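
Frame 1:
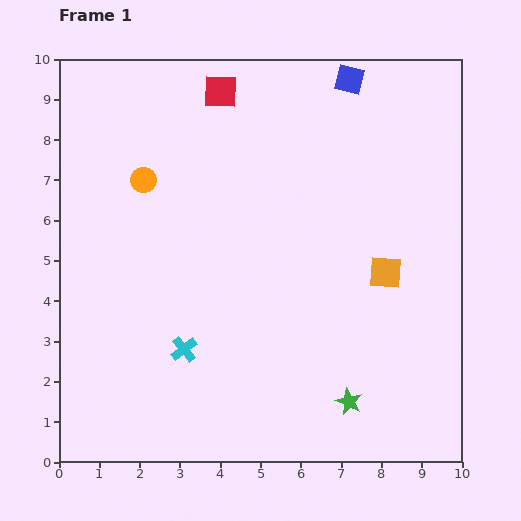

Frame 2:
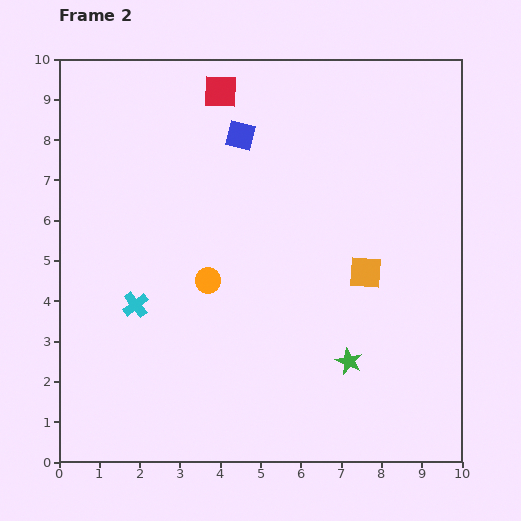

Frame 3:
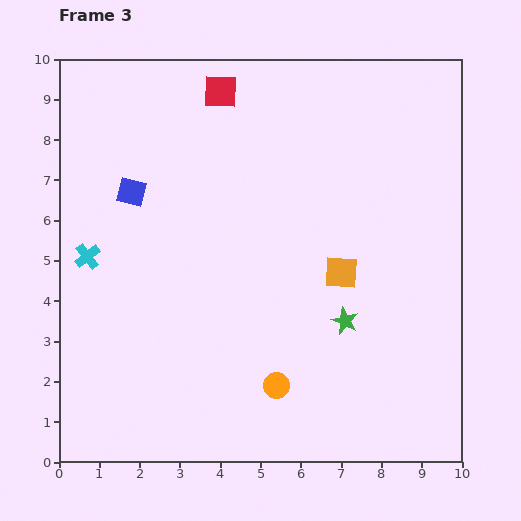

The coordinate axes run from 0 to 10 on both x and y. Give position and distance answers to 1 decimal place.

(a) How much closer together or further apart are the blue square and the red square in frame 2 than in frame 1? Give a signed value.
-2.0

Distance in frame 1: 3.2. Distance in frame 2: 1.2.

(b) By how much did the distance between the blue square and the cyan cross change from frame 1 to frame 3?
-6.0

Distance in frame 1: 7.9. Distance in frame 3: 1.9.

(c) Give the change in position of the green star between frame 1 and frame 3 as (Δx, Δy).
(-0.1, 2.0)

The green star was at (7.2, 1.5) in frame 1 and (7.1, 3.5) in frame 3.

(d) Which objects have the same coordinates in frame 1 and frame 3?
the red square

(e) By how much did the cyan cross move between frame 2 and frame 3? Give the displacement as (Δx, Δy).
(-1.2, 1.2)

The cyan cross was at (1.9, 3.9) in frame 2 and (0.7, 5.1) in frame 3.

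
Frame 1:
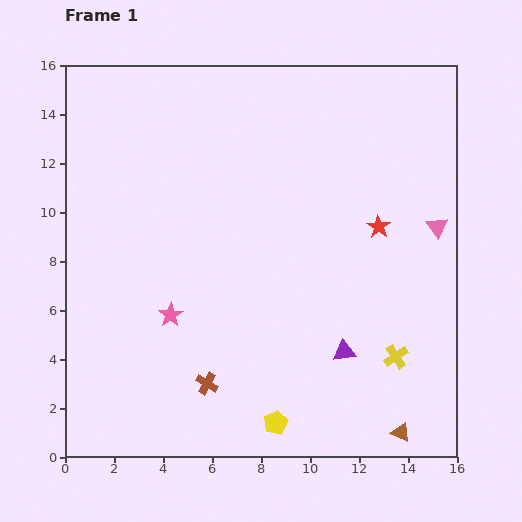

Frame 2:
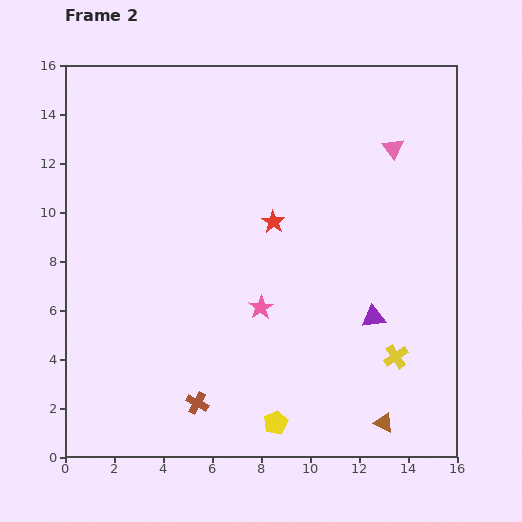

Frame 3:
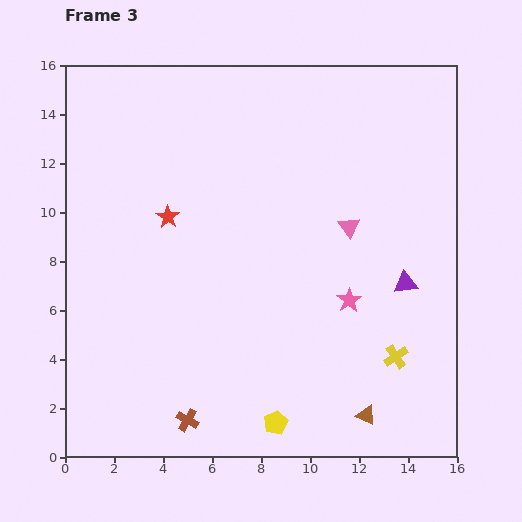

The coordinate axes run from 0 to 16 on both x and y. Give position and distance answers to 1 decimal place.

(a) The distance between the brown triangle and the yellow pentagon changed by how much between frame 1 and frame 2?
-0.7

Distance in frame 1: 5.1. Distance in frame 2: 4.4.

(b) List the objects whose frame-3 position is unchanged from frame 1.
the yellow cross, the yellow pentagon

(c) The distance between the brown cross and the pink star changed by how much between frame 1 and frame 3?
+5.0

Distance in frame 1: 3.2. Distance in frame 3: 8.2.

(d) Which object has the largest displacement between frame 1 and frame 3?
the red star

(moved 8.6; next 7.3)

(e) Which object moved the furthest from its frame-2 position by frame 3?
the red star

(moved 4.3; next 3.7)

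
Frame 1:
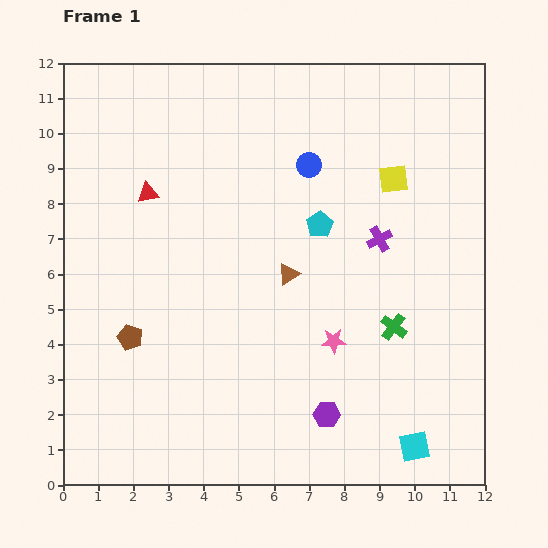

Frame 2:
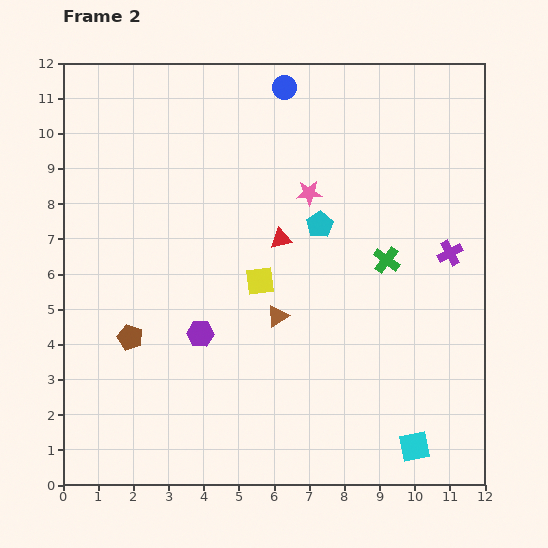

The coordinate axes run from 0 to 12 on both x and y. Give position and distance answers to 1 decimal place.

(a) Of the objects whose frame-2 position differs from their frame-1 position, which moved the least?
the brown triangle

(moved 1.2)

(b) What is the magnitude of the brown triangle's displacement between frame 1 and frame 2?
1.2

The brown triangle moved from (6.4, 6.0) to (6.1, 4.8), a distance of √(0.3² + 1.2²) ≈ 1.2.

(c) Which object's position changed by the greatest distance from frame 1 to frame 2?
the yellow square

(moved 4.8; next 4.3)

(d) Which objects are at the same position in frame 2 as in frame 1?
the brown pentagon, the cyan square, the cyan pentagon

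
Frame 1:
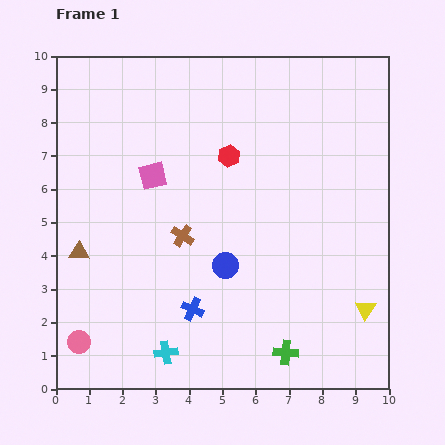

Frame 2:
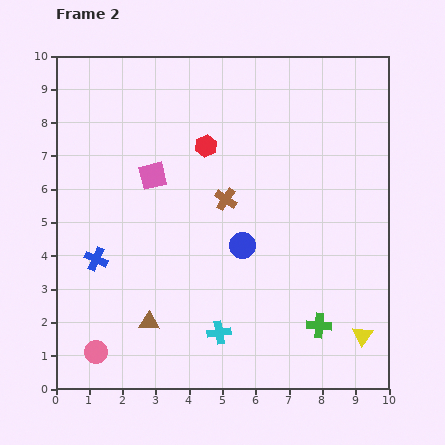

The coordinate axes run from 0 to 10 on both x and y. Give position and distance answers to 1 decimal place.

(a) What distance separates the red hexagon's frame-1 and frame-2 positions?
0.8

The red hexagon moved from (5.2, 7.0) to (4.5, 7.3), a distance of √(0.7² + 0.3²) ≈ 0.8.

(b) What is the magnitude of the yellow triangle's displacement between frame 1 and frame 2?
0.8

The yellow triangle moved from (9.3, 2.4) to (9.2, 1.6), a distance of √(0.1² + 0.8²) ≈ 0.8.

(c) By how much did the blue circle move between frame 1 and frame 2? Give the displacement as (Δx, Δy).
(0.5, 0.6)

The blue circle was at (5.1, 3.7) in frame 1 and (5.6, 4.3) in frame 2.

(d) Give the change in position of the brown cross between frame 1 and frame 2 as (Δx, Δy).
(1.3, 1.1)

The brown cross was at (3.8, 4.6) in frame 1 and (5.1, 5.7) in frame 2.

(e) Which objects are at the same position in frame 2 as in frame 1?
the pink square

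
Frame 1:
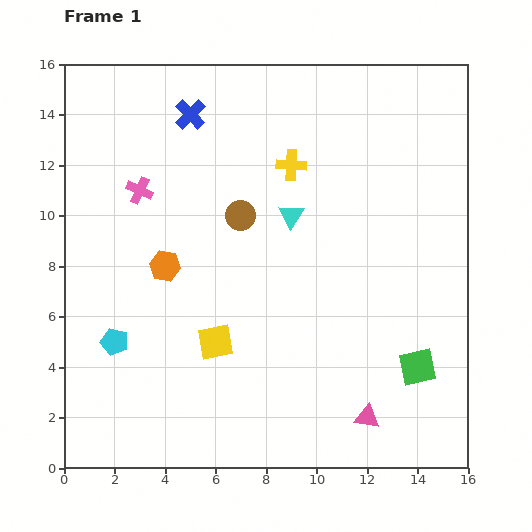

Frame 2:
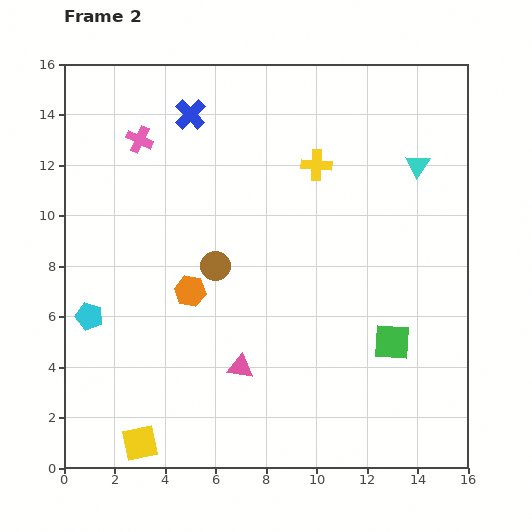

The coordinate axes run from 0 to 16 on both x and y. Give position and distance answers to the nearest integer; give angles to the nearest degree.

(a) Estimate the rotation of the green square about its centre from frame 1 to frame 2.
17° clockwise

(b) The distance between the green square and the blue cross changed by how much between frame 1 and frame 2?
-1

Distance in frame 1: 13. Distance in frame 2: 12.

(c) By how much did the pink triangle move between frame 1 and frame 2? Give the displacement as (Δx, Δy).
(-5, 2)

The pink triangle was at (12, 2) in frame 1 and (7, 4) in frame 2.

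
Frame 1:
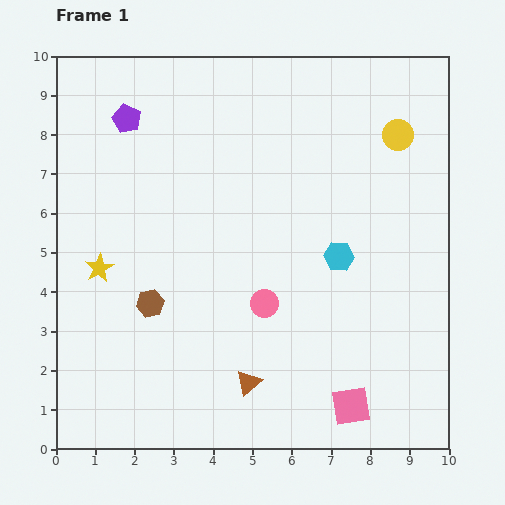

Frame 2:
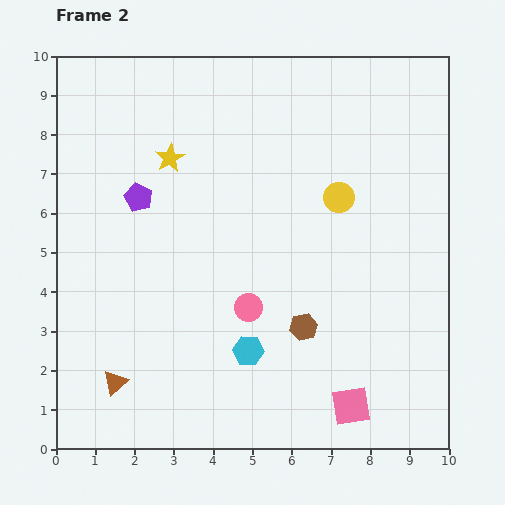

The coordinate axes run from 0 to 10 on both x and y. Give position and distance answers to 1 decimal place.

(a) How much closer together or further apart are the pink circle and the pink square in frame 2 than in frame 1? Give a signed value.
+0.2

Distance in frame 1: 3.4. Distance in frame 2: 3.6.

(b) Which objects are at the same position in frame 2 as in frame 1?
the pink square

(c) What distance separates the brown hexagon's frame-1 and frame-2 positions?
3.9

The brown hexagon moved from (2.4, 3.7) to (6.3, 3.1), a distance of √(3.9² + 0.6²) ≈ 3.9.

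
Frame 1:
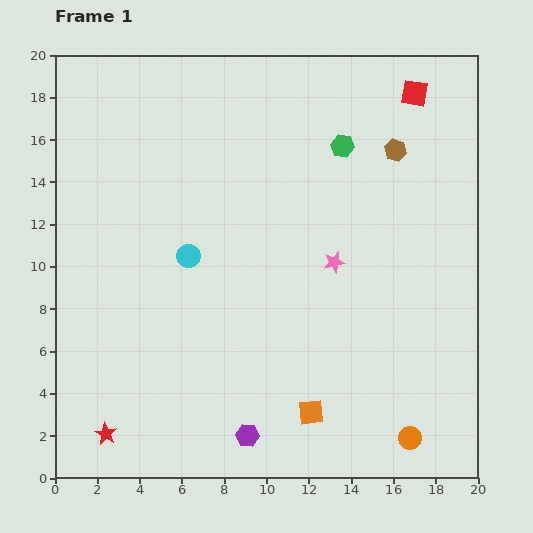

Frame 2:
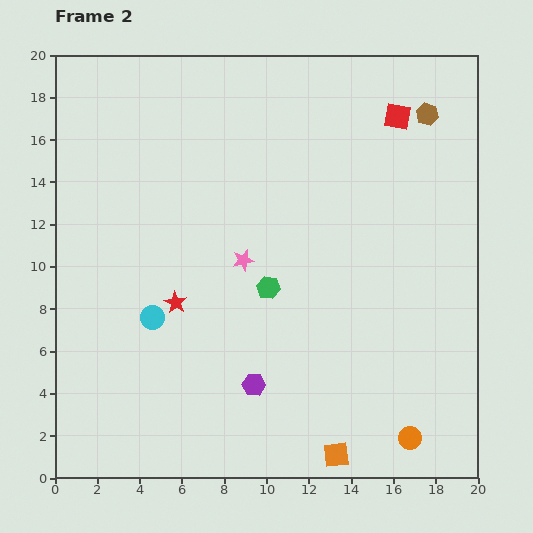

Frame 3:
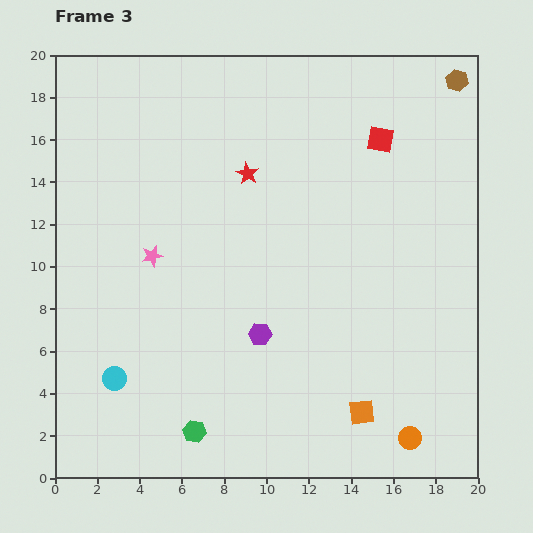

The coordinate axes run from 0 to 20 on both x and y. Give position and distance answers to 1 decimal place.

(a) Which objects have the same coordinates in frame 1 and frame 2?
the orange circle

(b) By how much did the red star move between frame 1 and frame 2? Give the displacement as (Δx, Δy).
(3.3, 6.2)

The red star was at (2.4, 2.1) in frame 1 and (5.7, 8.3) in frame 2.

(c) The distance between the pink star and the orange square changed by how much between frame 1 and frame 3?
+5.2

Distance in frame 1: 7.2. Distance in frame 3: 12.4.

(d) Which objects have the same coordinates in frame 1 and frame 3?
the orange circle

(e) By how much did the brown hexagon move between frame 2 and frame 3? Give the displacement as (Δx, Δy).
(1.4, 1.6)

The brown hexagon was at (17.6, 17.2) in frame 2 and (19.0, 18.8) in frame 3.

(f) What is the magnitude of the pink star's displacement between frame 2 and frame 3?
4.3

The pink star moved from (8.9, 10.3) to (4.6, 10.5), a distance of √(4.3² + 0.2²) ≈ 4.3.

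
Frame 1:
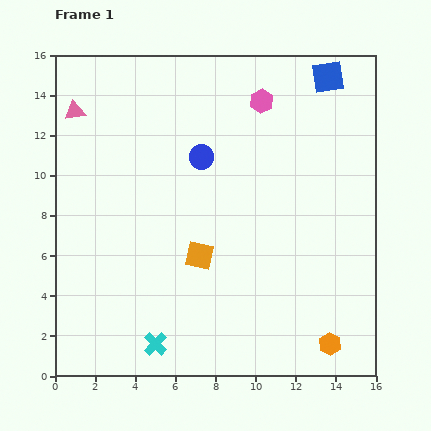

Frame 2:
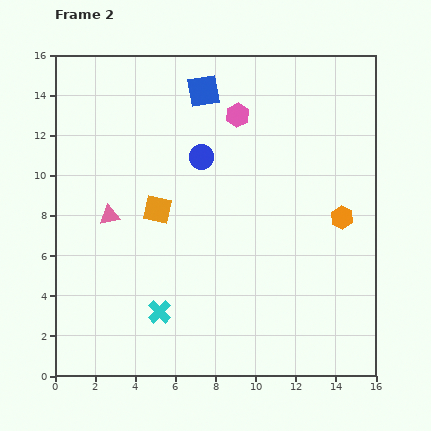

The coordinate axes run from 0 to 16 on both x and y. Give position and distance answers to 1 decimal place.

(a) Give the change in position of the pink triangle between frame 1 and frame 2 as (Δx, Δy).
(1.7, -5.2)

The pink triangle was at (1.0, 13.2) in frame 1 and (2.7, 8.0) in frame 2.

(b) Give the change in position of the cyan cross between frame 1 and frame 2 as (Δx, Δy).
(0.2, 1.6)

The cyan cross was at (5.0, 1.6) in frame 1 and (5.2, 3.2) in frame 2.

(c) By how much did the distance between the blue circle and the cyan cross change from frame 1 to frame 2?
-1.6

Distance in frame 1: 9.6. Distance in frame 2: 8.0.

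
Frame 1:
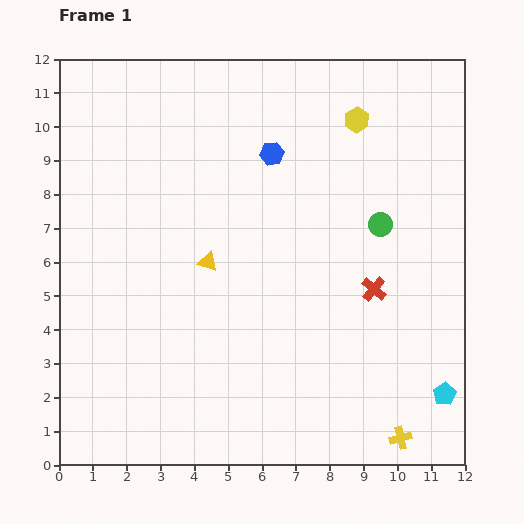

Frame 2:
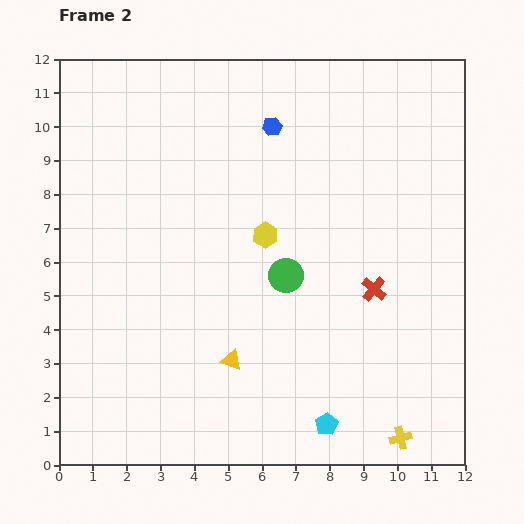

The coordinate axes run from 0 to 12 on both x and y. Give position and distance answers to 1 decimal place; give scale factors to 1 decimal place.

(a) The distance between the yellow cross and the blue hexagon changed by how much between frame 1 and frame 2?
+0.8

Distance in frame 1: 9.2. Distance in frame 2: 10.0.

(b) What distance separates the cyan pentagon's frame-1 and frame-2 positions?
3.6

The cyan pentagon moved from (11.4, 2.1) to (7.9, 1.2), a distance of √(3.5² + 0.9²) ≈ 3.6.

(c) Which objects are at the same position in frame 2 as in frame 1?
the red cross, the yellow cross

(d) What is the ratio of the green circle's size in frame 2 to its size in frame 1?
1.4×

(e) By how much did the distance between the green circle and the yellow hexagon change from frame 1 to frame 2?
-1.9

Distance in frame 1: 3.2. Distance in frame 2: 1.3.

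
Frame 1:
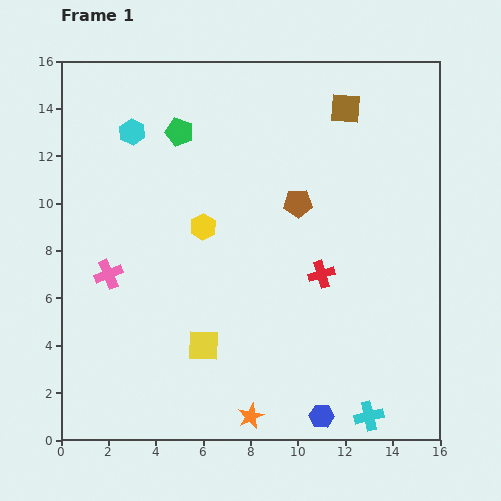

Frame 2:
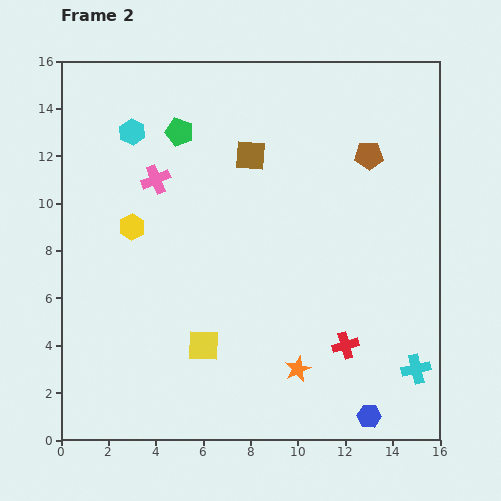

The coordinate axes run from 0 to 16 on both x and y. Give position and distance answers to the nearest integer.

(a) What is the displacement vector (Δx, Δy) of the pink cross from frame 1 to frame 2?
(2, 4)

The pink cross was at (2, 7) in frame 1 and (4, 11) in frame 2.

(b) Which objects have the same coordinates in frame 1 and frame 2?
the green pentagon, the yellow square, the cyan hexagon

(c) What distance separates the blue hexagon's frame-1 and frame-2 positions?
2

The blue hexagon moved from (11, 1) to (13, 1), a distance of √(2² + 0²) ≈ 2.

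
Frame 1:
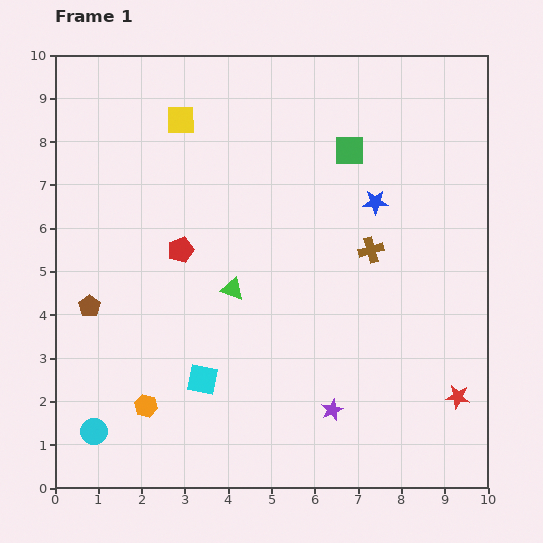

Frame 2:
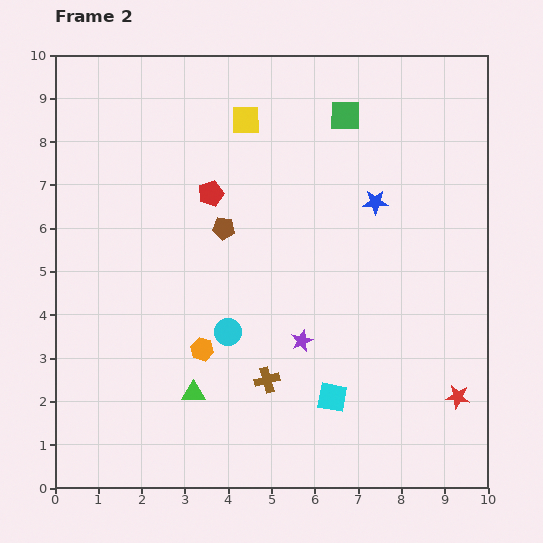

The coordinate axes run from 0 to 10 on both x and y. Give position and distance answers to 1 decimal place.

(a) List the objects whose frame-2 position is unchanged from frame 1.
the red star, the blue star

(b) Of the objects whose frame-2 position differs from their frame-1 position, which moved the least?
the green square

(moved 0.8)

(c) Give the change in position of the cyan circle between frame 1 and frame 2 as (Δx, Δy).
(3.1, 2.3)

The cyan circle was at (0.9, 1.3) in frame 1 and (4.0, 3.6) in frame 2.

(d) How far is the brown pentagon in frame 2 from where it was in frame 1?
3.6

The brown pentagon moved from (0.8, 4.2) to (3.9, 6.0), a distance of √(3.1² + 1.8²) ≈ 3.6.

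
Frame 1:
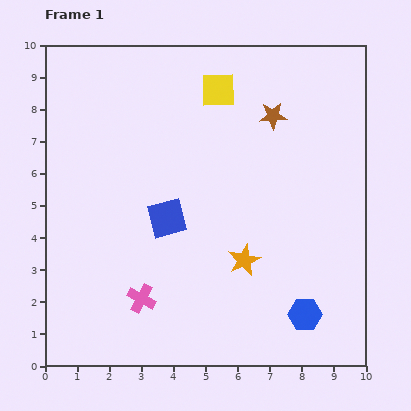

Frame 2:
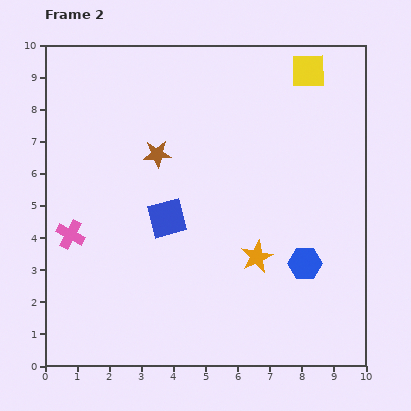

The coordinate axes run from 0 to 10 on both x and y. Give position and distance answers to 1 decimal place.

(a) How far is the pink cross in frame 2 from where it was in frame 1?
3.0

The pink cross moved from (3.0, 2.1) to (0.8, 4.1), a distance of √(2.2² + 2.0²) ≈ 3.0.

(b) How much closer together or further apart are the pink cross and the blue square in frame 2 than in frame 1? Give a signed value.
+0.4

Distance in frame 1: 2.6. Distance in frame 2: 3.0.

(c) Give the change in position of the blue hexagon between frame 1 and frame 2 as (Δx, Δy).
(0.0, 1.6)

The blue hexagon was at (8.1, 1.6) in frame 1 and (8.1, 3.2) in frame 2.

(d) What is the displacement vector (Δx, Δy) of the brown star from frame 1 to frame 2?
(-3.6, -1.2)

The brown star was at (7.1, 7.8) in frame 1 and (3.5, 6.6) in frame 2.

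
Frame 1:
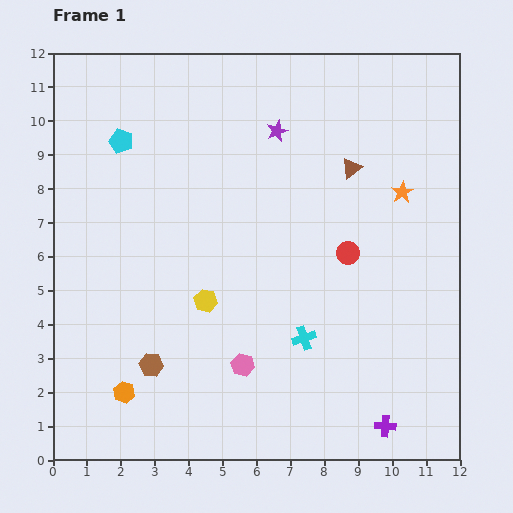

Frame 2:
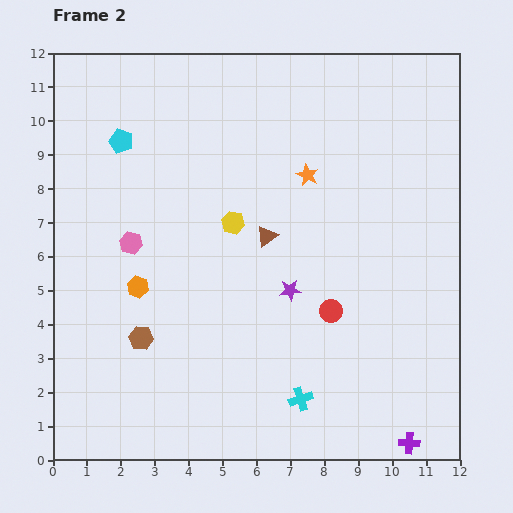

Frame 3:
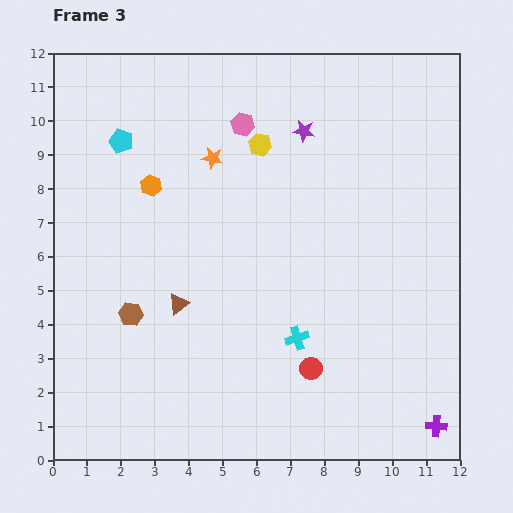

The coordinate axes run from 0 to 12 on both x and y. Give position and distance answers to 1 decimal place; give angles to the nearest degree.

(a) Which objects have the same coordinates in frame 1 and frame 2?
the cyan pentagon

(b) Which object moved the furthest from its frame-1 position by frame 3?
the pink hexagon

(moved 7.1; next 6.5)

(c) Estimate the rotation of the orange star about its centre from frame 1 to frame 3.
30° counter-clockwise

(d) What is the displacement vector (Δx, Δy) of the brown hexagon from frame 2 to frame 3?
(-0.3, 0.7)

The brown hexagon was at (2.6, 3.6) in frame 2 and (2.3, 4.3) in frame 3.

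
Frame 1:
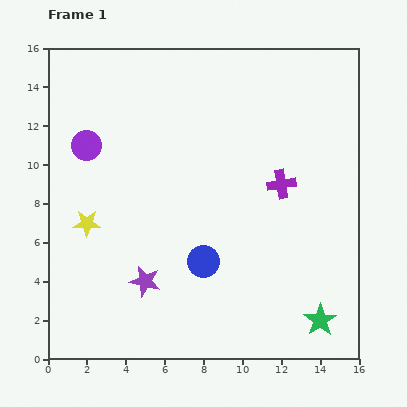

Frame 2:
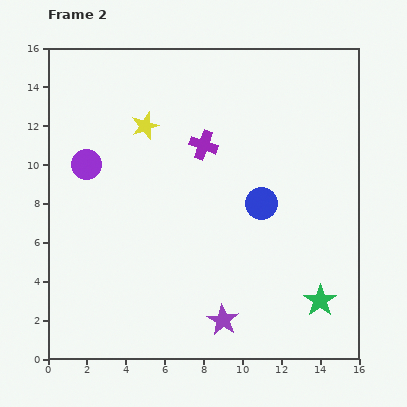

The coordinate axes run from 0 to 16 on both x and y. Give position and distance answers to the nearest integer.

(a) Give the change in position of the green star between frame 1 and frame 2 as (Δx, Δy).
(0, 1)

The green star was at (14, 2) in frame 1 and (14, 3) in frame 2.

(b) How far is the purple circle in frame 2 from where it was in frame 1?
1

The purple circle moved from (2, 11) to (2, 10), a distance of √(0² + 1²) ≈ 1.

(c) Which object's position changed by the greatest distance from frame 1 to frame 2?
the yellow star

(moved 6; next 4)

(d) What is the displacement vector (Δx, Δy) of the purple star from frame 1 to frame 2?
(4, -2)

The purple star was at (5, 4) in frame 1 and (9, 2) in frame 2.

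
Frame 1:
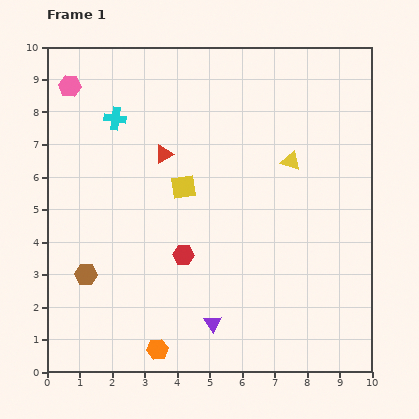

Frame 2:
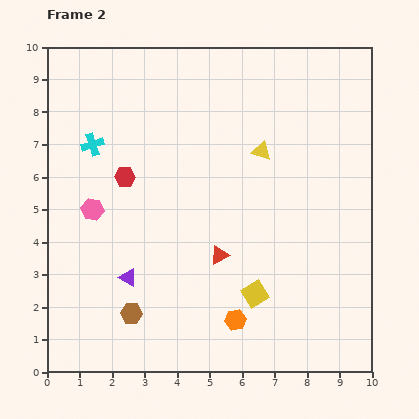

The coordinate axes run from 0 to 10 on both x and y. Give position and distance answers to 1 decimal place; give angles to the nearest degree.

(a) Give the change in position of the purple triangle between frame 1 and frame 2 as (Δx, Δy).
(-2.6, 1.4)

The purple triangle was at (5.1, 1.5) in frame 1 and (2.5, 2.9) in frame 2.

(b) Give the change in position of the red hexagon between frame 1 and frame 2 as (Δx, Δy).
(-1.8, 2.4)

The red hexagon was at (4.2, 3.6) in frame 1 and (2.4, 6.0) in frame 2.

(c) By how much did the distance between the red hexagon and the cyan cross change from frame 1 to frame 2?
-3.3

Distance in frame 1: 4.7. Distance in frame 2: 1.4.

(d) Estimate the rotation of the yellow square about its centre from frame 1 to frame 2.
22° counter-clockwise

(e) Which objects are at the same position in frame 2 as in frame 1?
none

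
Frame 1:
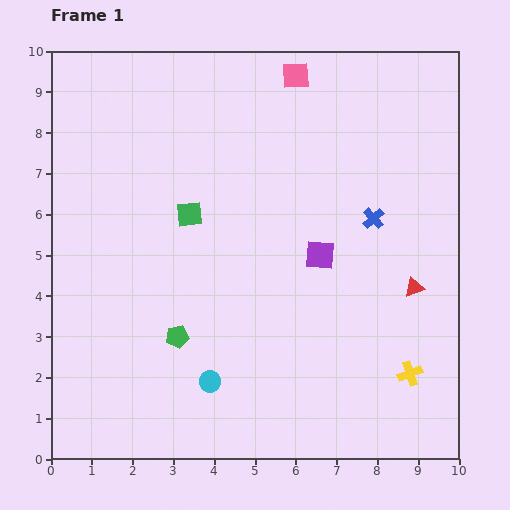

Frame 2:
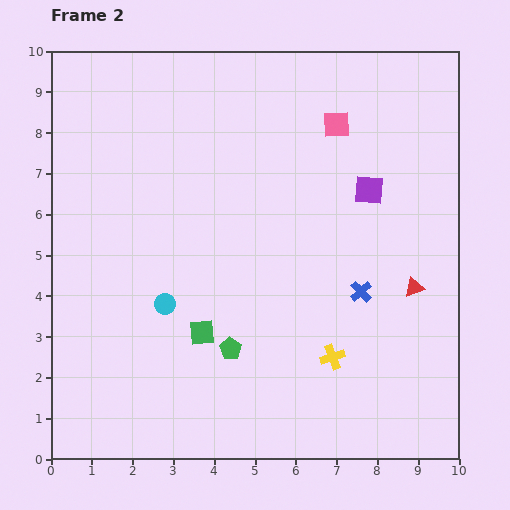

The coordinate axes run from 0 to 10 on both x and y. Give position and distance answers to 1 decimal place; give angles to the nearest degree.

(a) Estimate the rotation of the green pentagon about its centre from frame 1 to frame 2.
29° counter-clockwise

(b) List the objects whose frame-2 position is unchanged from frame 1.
the red triangle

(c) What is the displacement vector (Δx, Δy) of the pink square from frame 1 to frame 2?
(1.0, -1.2)

The pink square was at (6.0, 9.4) in frame 1 and (7.0, 8.2) in frame 2.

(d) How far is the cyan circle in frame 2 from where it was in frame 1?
2.2

The cyan circle moved from (3.9, 1.9) to (2.8, 3.8), a distance of √(1.1² + 1.9²) ≈ 2.2.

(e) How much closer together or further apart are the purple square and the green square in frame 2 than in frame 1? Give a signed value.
+2.0

Distance in frame 1: 3.4. Distance in frame 2: 5.4.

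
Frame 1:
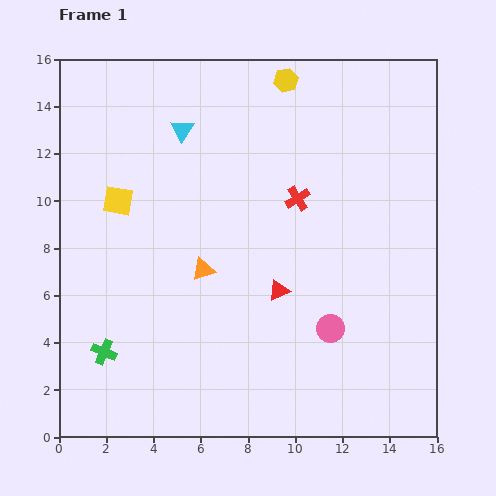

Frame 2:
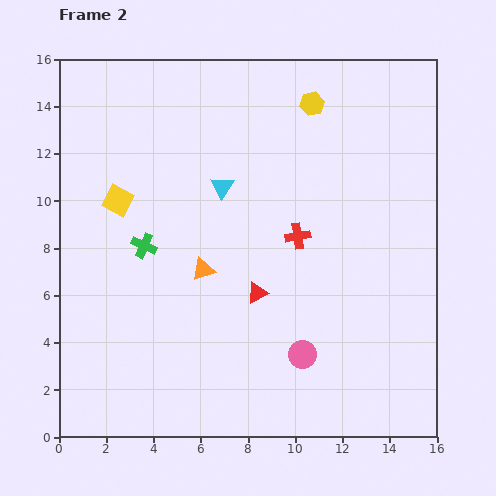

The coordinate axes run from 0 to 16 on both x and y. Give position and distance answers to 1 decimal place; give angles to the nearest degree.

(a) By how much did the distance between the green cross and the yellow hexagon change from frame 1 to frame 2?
-4.5

Distance in frame 1: 13.8. Distance in frame 2: 9.3.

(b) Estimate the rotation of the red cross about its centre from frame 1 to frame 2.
23° clockwise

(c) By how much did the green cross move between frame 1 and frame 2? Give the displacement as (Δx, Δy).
(1.7, 4.5)

The green cross was at (1.9, 3.6) in frame 1 and (3.6, 8.1) in frame 2.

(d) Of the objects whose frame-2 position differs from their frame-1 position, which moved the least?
the red triangle

(moved 0.9)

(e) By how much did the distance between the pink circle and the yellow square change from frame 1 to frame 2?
-0.3

Distance in frame 1: 10.5. Distance in frame 2: 10.2.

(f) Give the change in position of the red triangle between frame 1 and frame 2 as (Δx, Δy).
(-0.9, -0.1)

The red triangle was at (9.3, 6.2) in frame 1 and (8.4, 6.1) in frame 2.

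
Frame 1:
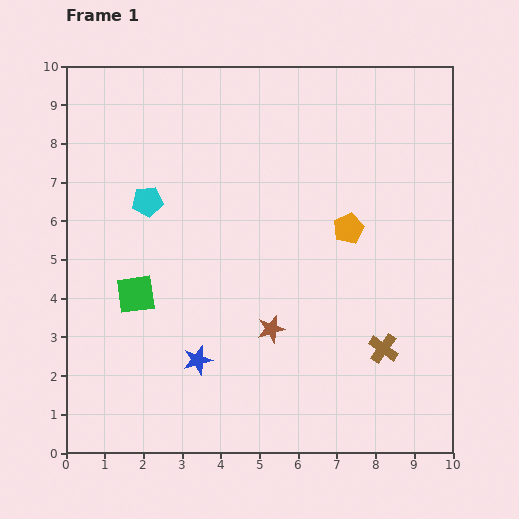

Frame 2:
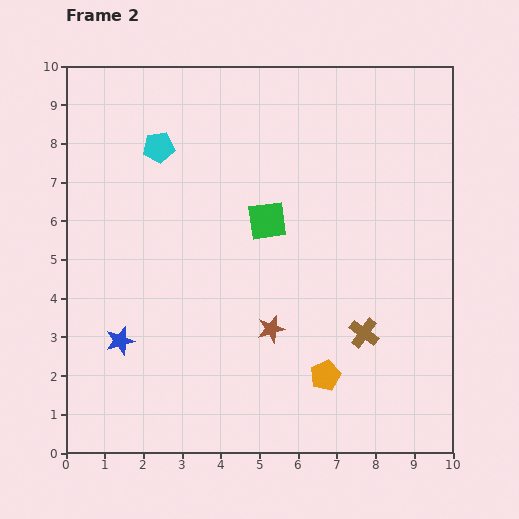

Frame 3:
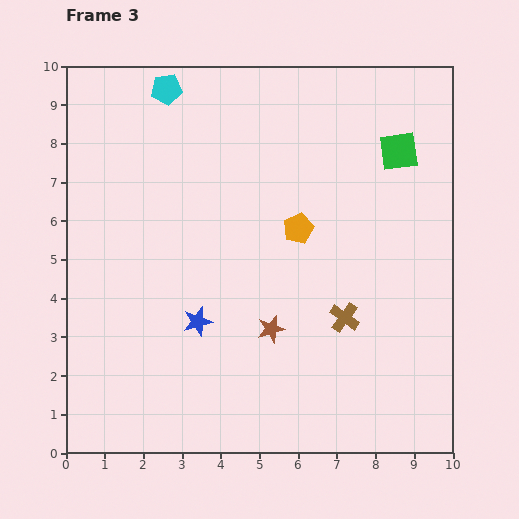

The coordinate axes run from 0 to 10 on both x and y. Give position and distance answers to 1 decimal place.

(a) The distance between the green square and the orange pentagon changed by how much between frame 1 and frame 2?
-1.5

Distance in frame 1: 5.8. Distance in frame 2: 4.3.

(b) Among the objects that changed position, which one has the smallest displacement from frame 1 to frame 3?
the blue star

(moved 1.0)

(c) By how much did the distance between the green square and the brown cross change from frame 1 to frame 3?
-2.1

Distance in frame 1: 6.6. Distance in frame 3: 4.5.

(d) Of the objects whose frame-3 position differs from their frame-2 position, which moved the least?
the brown cross

(moved 0.6)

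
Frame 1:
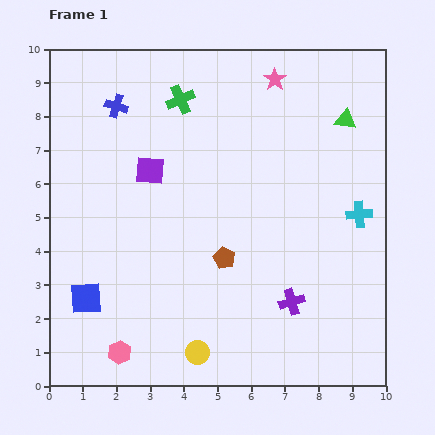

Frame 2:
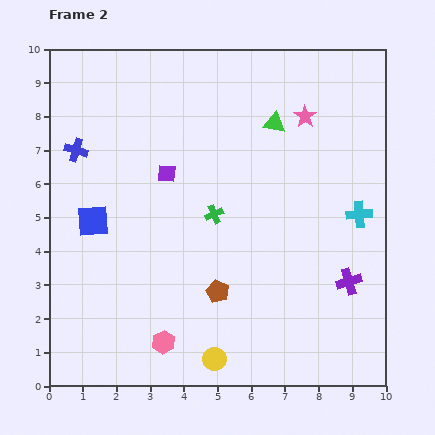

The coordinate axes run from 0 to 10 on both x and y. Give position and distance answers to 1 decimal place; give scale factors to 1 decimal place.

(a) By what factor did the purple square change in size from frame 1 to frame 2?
0.6×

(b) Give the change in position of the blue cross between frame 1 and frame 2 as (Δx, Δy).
(-1.2, -1.3)

The blue cross was at (2.0, 8.3) in frame 1 and (0.8, 7.0) in frame 2.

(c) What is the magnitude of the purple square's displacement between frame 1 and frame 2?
0.5

The purple square moved from (3.0, 6.4) to (3.5, 6.3), a distance of √(0.5² + 0.1²) ≈ 0.5.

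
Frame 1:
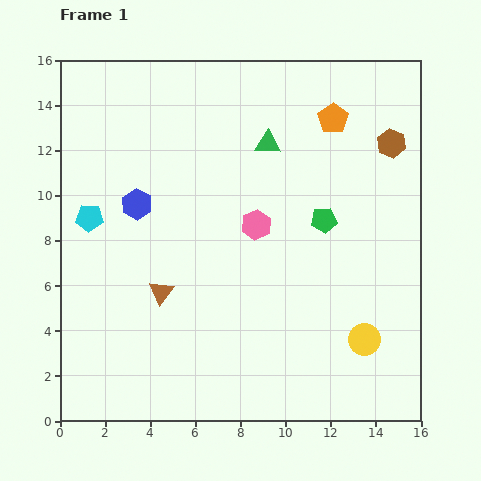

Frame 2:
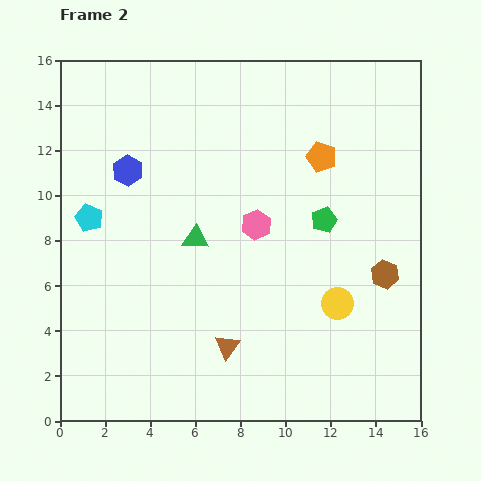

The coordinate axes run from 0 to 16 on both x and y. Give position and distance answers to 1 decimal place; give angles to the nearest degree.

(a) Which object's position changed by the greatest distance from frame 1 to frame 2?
the brown hexagon

(moved 5.8; next 5.3)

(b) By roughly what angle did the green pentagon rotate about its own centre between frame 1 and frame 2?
16° counter-clockwise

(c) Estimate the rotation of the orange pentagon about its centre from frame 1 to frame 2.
18° counter-clockwise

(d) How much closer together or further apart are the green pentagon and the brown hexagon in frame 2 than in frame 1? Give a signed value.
-0.9

Distance in frame 1: 4.5. Distance in frame 2: 3.6.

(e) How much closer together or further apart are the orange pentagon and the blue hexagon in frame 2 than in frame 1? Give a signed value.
-0.9

Distance in frame 1: 9.5. Distance in frame 2: 8.6.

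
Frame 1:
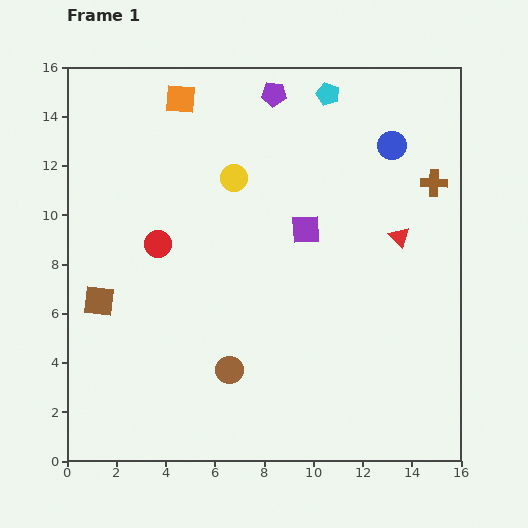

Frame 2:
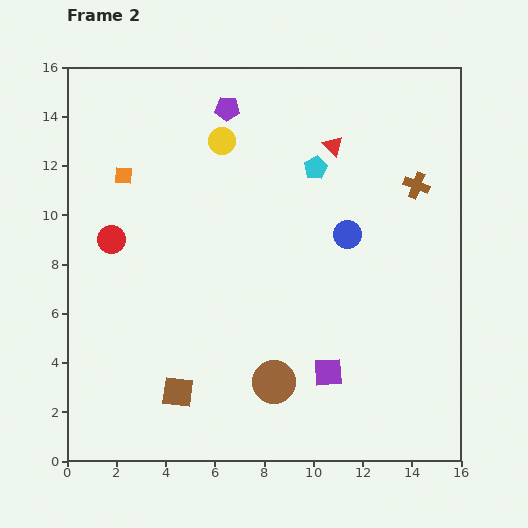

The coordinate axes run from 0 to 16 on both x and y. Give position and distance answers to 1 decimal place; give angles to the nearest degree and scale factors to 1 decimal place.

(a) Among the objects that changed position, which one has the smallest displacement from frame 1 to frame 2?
the brown cross

(moved 0.7)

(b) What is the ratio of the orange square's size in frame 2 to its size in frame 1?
0.6×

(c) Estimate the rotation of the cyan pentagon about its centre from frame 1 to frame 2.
22° clockwise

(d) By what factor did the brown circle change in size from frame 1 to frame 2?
1.6×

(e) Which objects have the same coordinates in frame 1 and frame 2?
none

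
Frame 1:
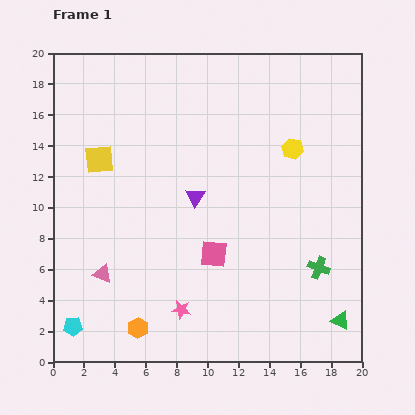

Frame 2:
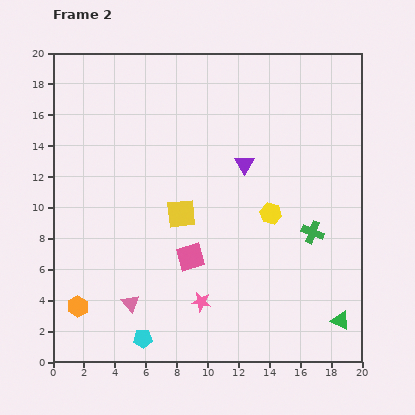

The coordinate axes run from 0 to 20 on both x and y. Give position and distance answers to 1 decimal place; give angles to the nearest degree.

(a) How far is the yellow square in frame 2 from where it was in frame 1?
6.4

The yellow square moved from (3.0, 13.1) to (8.3, 9.6), a distance of √(5.3² + 3.5²) ≈ 6.4.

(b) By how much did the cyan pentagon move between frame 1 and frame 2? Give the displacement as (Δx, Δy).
(4.5, -0.8)

The cyan pentagon was at (1.3, 2.3) in frame 1 and (5.8, 1.5) in frame 2.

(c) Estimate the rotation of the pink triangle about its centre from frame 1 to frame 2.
29° clockwise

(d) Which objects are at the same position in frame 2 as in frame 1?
the green triangle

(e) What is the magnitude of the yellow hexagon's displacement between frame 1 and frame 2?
4.4

The yellow hexagon moved from (15.5, 13.8) to (14.1, 9.6), a distance of √(1.4² + 4.2²) ≈ 4.4.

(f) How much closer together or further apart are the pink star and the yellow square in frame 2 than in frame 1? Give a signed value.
-5.3

Distance in frame 1: 11.1. Distance in frame 2: 5.8.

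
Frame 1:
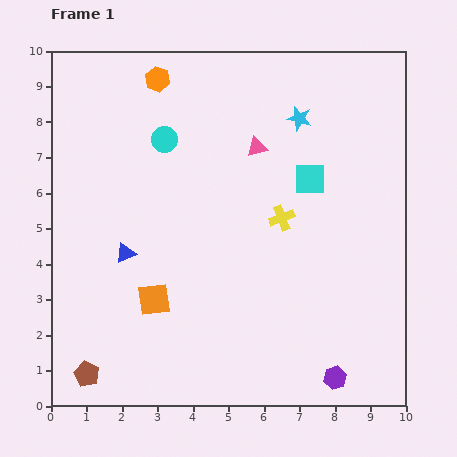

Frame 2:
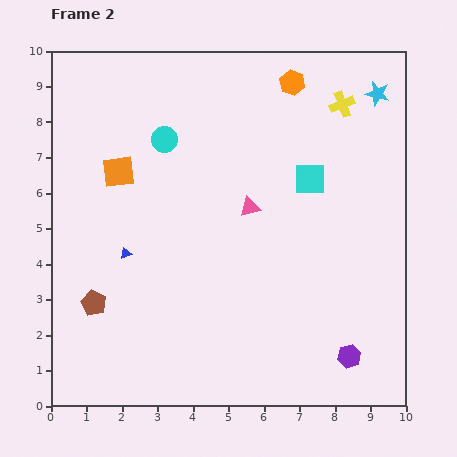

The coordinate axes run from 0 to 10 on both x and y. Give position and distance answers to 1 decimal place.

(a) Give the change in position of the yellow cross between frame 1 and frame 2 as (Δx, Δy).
(1.7, 3.2)

The yellow cross was at (6.5, 5.3) in frame 1 and (8.2, 8.5) in frame 2.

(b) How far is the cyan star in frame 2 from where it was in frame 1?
2.3

The cyan star moved from (7.0, 8.1) to (9.2, 8.8), a distance of √(2.2² + 0.7²) ≈ 2.3.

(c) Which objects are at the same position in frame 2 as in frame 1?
the cyan circle, the blue triangle, the cyan square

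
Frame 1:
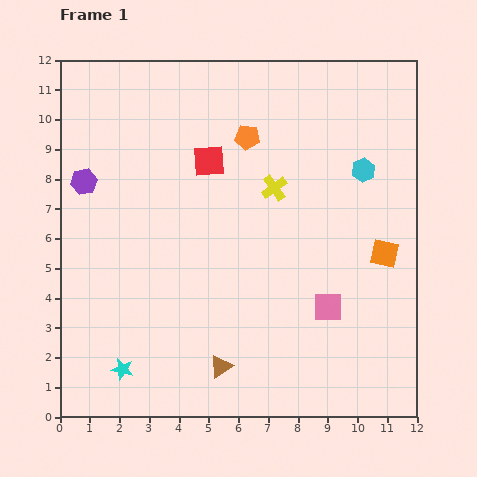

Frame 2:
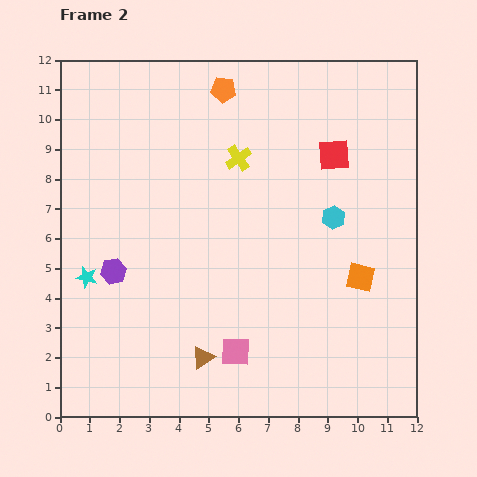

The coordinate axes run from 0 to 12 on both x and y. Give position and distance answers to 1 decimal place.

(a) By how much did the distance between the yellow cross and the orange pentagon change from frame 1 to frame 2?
+0.5

Distance in frame 1: 1.9. Distance in frame 2: 2.4.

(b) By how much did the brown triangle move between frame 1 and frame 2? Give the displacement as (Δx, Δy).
(-0.6, 0.3)

The brown triangle was at (5.4, 1.7) in frame 1 and (4.8, 2.0) in frame 2.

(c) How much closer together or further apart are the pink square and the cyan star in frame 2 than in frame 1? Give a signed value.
-1.6

Distance in frame 1: 7.2. Distance in frame 2: 5.6.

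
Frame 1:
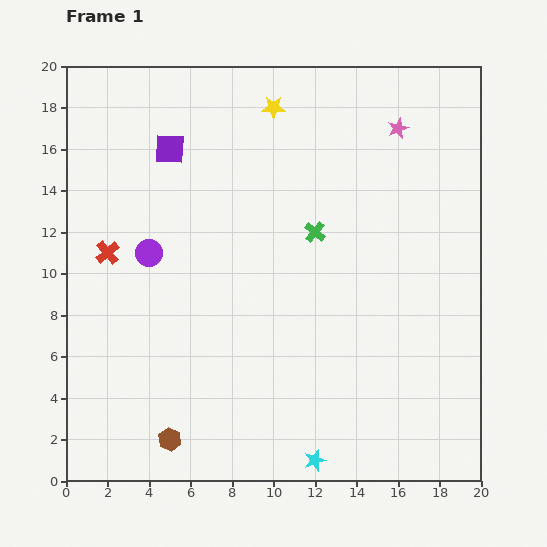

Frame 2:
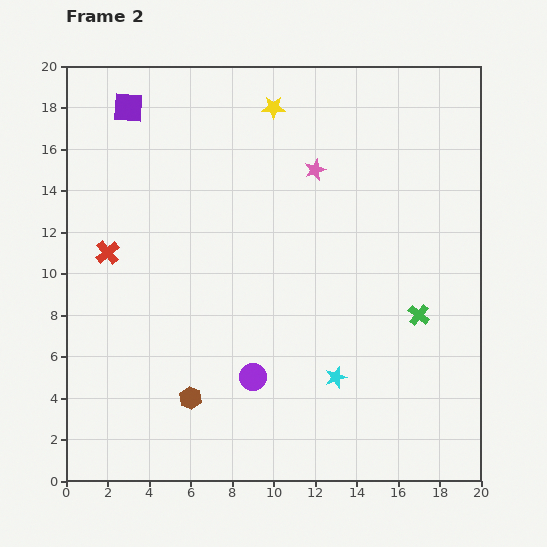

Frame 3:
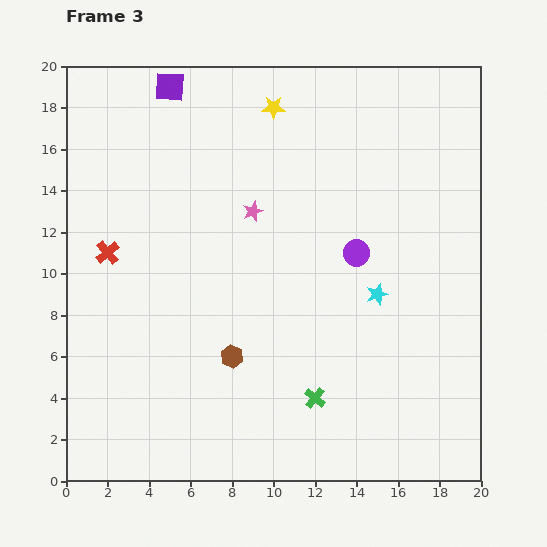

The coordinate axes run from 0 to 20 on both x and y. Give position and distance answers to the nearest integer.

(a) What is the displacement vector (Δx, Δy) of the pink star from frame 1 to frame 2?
(-4, -2)

The pink star was at (16, 17) in frame 1 and (12, 15) in frame 2.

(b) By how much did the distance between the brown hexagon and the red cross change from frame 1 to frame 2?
-1

Distance in frame 1: 9. Distance in frame 2: 8.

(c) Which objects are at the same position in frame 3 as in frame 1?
the yellow star, the red cross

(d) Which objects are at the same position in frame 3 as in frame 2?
the yellow star, the red cross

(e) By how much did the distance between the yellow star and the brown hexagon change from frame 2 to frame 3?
-3

Distance in frame 2: 15. Distance in frame 3: 12.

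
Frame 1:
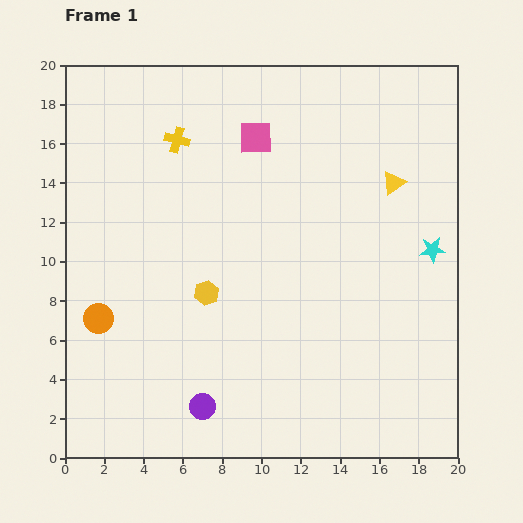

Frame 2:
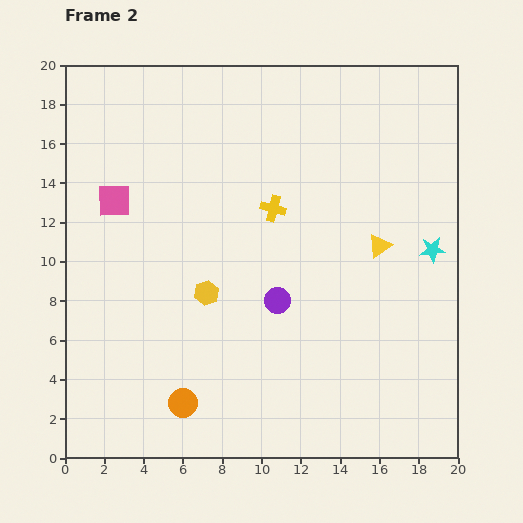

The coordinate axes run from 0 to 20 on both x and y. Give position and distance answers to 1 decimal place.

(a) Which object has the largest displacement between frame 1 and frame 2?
the pink square

(moved 7.9; next 6.6)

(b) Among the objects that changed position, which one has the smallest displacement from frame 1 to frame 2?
the yellow triangle

(moved 3.3)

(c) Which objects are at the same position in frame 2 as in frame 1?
the cyan star, the yellow hexagon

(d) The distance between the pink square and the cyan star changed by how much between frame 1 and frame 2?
+5.7

Distance in frame 1: 10.7. Distance in frame 2: 16.4.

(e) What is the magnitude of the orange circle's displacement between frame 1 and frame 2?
6.1

The orange circle moved from (1.7, 7.1) to (6.0, 2.8), a distance of √(4.3² + 4.3²) ≈ 6.1.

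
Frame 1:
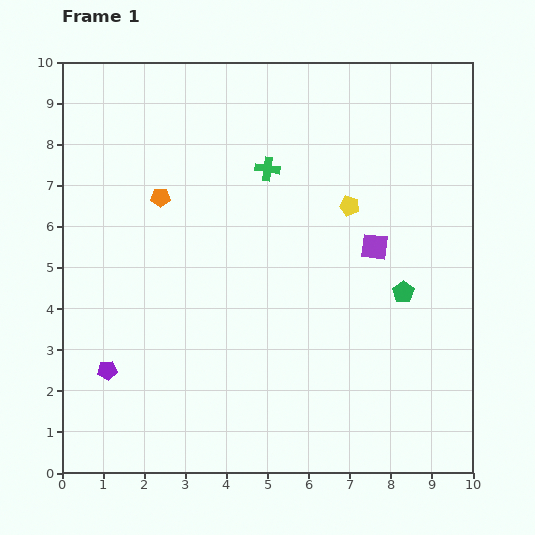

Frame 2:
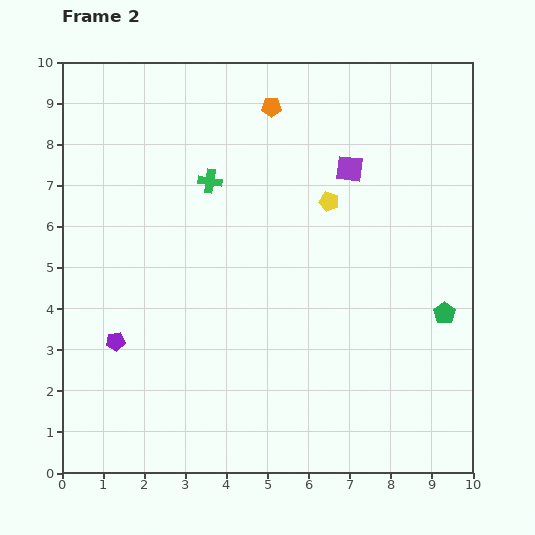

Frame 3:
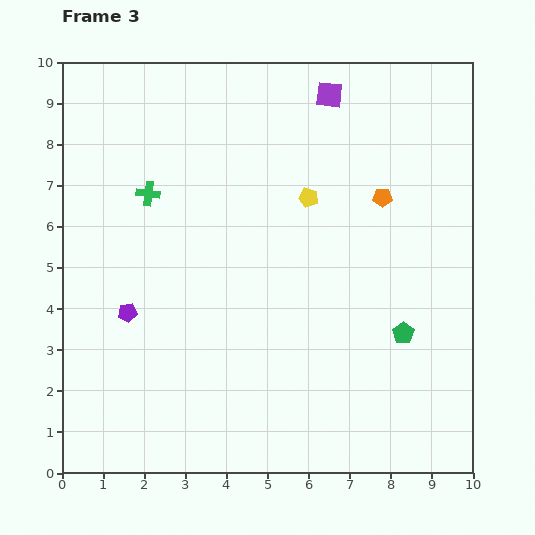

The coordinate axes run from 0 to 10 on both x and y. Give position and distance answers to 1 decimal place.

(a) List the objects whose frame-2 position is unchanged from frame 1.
none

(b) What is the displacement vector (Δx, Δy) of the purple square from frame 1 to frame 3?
(-1.1, 3.7)

The purple square was at (7.6, 5.5) in frame 1 and (6.5, 9.2) in frame 3.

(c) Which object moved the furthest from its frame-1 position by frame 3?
the orange pentagon

(moved 5.4; next 3.9)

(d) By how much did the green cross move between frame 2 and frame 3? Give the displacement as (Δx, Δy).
(-1.5, -0.3)

The green cross was at (3.6, 7.1) in frame 2 and (2.1, 6.8) in frame 3.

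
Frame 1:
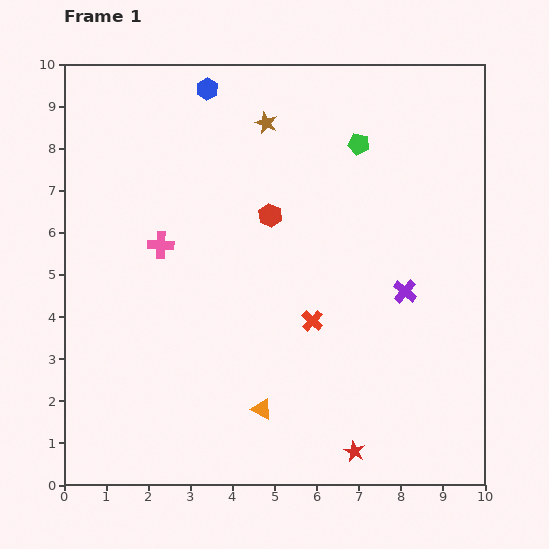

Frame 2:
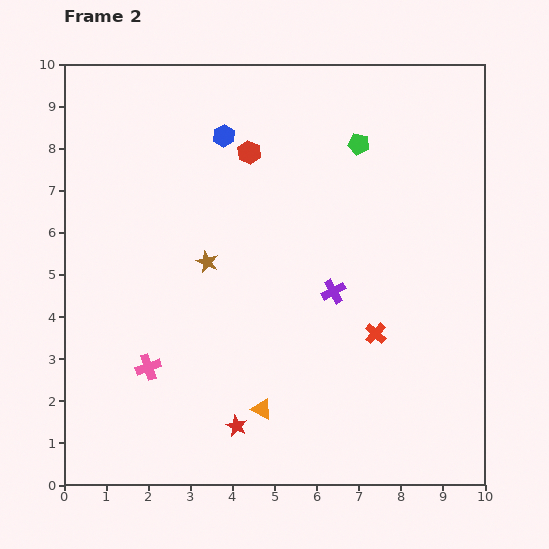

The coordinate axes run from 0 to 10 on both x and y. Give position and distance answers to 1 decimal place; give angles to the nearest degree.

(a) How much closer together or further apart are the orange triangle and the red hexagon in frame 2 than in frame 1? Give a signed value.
+1.5

Distance in frame 1: 4.6. Distance in frame 2: 6.1.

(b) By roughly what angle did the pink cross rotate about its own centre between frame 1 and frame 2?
22° counter-clockwise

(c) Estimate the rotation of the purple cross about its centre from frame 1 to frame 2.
22° clockwise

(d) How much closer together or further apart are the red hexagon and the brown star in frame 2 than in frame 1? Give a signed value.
+0.6

Distance in frame 1: 2.2. Distance in frame 2: 2.8.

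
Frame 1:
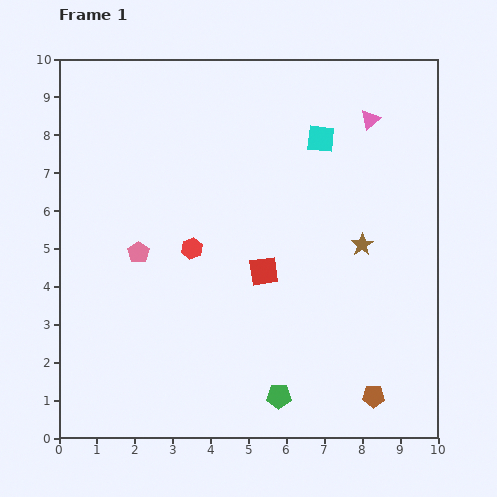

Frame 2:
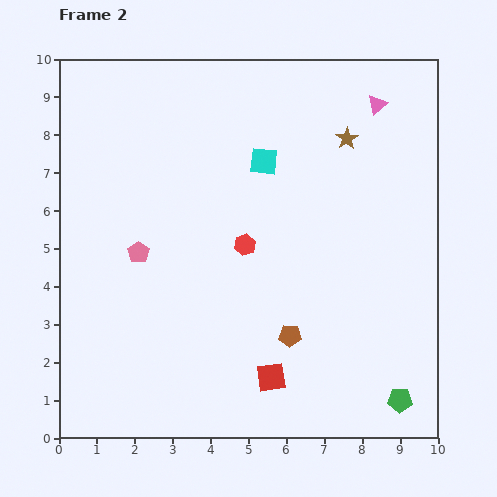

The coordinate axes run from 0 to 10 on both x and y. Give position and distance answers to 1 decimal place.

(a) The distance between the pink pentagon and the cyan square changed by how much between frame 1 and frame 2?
-1.6

Distance in frame 1: 5.7. Distance in frame 2: 4.1.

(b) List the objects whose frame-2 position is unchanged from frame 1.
the pink pentagon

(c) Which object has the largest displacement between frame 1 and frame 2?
the green pentagon

(moved 3.2; next 2.8)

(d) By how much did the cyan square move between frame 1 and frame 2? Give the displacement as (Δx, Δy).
(-1.5, -0.6)

The cyan square was at (6.9, 7.9) in frame 1 and (5.4, 7.3) in frame 2.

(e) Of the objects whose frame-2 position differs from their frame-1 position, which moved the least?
the pink triangle

(moved 0.4)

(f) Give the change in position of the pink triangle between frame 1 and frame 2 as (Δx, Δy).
(0.2, 0.4)

The pink triangle was at (8.2, 8.4) in frame 1 and (8.4, 8.8) in frame 2.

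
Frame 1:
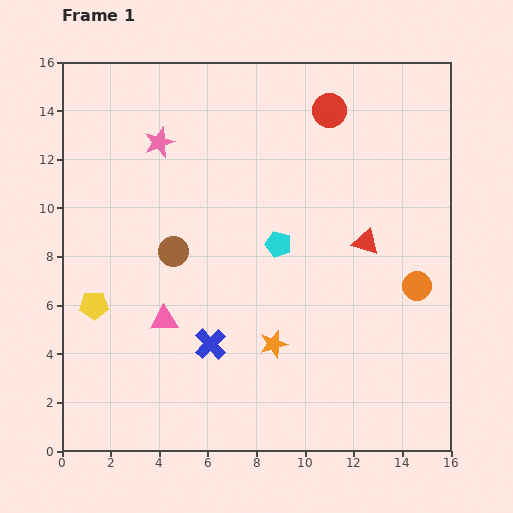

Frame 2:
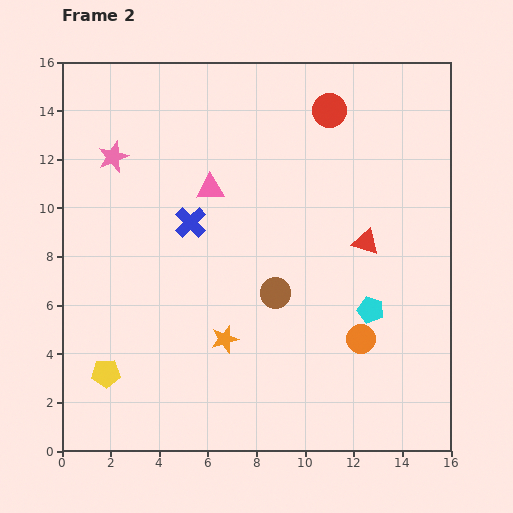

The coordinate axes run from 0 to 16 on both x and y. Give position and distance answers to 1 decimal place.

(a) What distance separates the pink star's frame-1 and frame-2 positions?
2.0

The pink star moved from (4.0, 12.7) to (2.1, 12.1), a distance of √(1.9² + 0.6²) ≈ 2.0.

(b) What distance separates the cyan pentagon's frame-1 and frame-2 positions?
4.7

The cyan pentagon moved from (8.9, 8.5) to (12.7, 5.8), a distance of √(3.8² + 2.7²) ≈ 4.7.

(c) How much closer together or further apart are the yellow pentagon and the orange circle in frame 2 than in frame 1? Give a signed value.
-2.7

Distance in frame 1: 13.3. Distance in frame 2: 10.6.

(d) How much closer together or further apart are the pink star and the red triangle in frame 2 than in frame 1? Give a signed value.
+1.6

Distance in frame 1: 9.4. Distance in frame 2: 11.0.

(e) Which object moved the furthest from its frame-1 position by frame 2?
the pink triangle

(moved 5.7; next 5.1)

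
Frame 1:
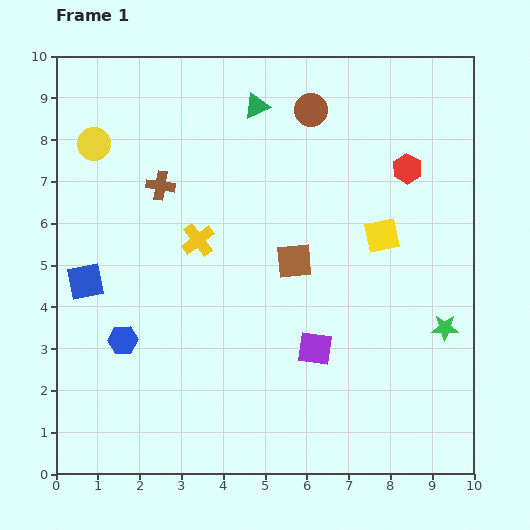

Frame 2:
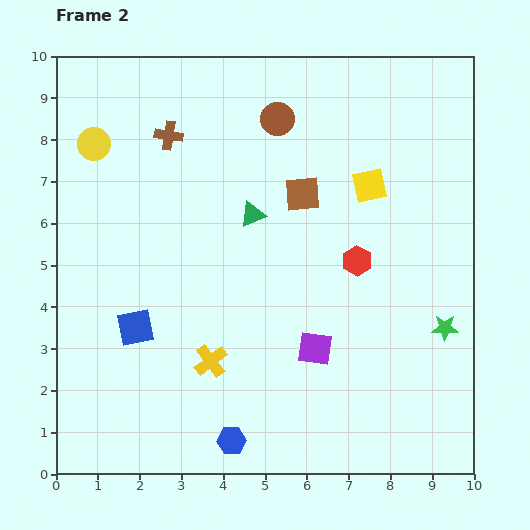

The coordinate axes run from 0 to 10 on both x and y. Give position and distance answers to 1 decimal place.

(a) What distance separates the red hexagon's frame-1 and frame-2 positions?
2.5

The red hexagon moved from (8.4, 7.3) to (7.2, 5.1), a distance of √(1.2² + 2.2²) ≈ 2.5.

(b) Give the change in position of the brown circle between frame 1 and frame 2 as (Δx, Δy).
(-0.8, -0.2)

The brown circle was at (6.1, 8.7) in frame 1 and (5.3, 8.5) in frame 2.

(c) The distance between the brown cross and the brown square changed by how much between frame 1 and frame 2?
-0.2

Distance in frame 1: 3.7. Distance in frame 2: 3.5.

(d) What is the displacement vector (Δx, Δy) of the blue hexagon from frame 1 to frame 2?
(2.6, -2.4)

The blue hexagon was at (1.6, 3.2) in frame 1 and (4.2, 0.8) in frame 2.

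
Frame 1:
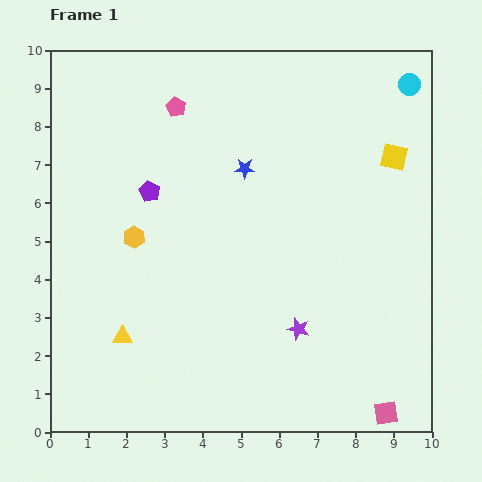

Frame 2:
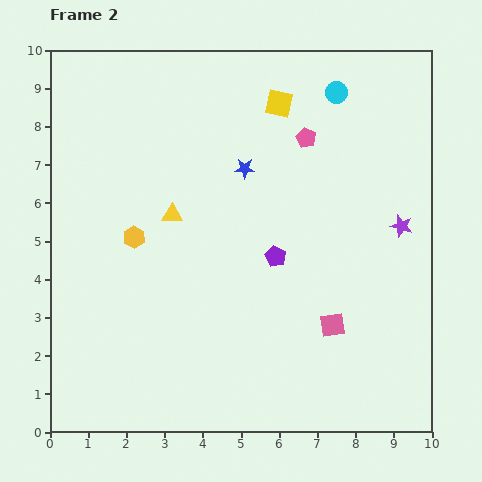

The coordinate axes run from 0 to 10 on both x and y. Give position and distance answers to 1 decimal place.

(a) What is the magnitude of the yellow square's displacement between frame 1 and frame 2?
3.3

The yellow square moved from (9.0, 7.2) to (6.0, 8.6), a distance of √(3.0² + 1.4²) ≈ 3.3.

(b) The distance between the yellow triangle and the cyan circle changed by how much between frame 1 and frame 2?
-4.6

Distance in frame 1: 10.0. Distance in frame 2: 5.4.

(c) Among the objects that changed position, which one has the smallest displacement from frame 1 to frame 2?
the cyan circle

(moved 1.9)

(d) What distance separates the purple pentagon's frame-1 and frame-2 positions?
3.7

The purple pentagon moved from (2.6, 6.3) to (5.9, 4.6), a distance of √(3.3² + 1.7²) ≈ 3.7.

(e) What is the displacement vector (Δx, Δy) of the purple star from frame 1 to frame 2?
(2.7, 2.7)

The purple star was at (6.5, 2.7) in frame 1 and (9.2, 5.4) in frame 2.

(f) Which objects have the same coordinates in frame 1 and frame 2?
the blue star, the yellow hexagon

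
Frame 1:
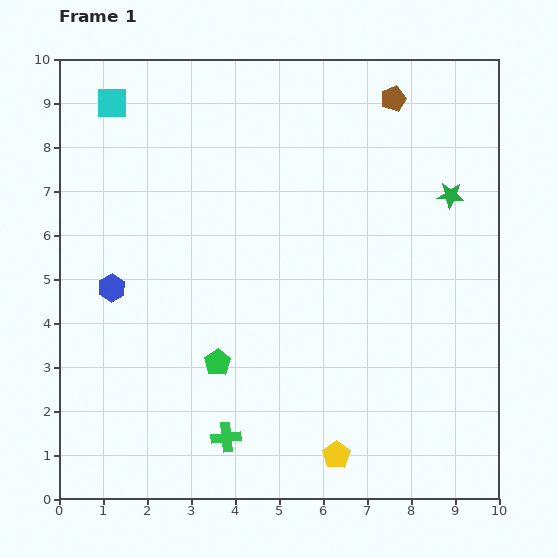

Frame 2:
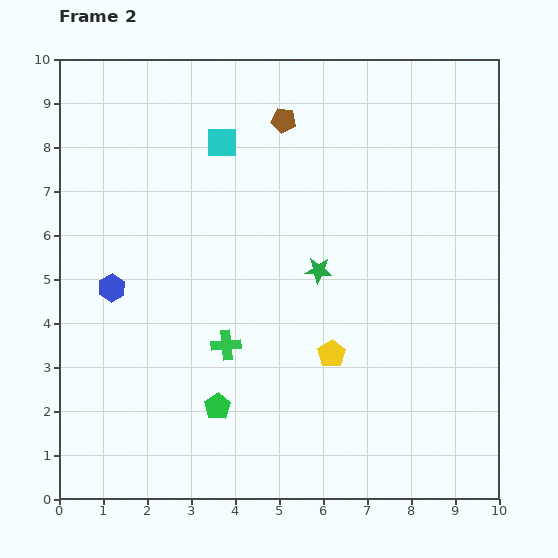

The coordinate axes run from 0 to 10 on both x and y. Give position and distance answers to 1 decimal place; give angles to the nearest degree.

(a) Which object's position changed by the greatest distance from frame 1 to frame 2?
the green star

(moved 3.4; next 2.7)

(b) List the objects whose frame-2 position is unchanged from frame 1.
the blue hexagon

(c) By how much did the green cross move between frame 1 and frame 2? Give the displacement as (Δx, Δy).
(0.0, 2.1)

The green cross was at (3.8, 1.4) in frame 1 and (3.8, 3.5) in frame 2.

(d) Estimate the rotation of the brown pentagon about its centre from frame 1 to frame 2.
29° clockwise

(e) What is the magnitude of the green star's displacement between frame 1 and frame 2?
3.4

The green star moved from (8.9, 6.9) to (5.9, 5.2), a distance of √(3.0² + 1.7²) ≈ 3.4.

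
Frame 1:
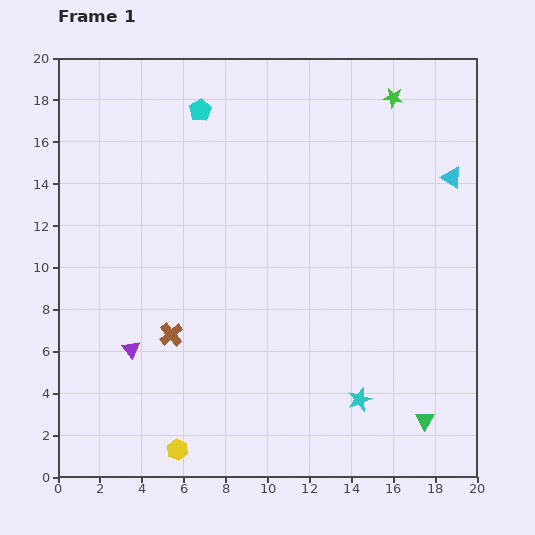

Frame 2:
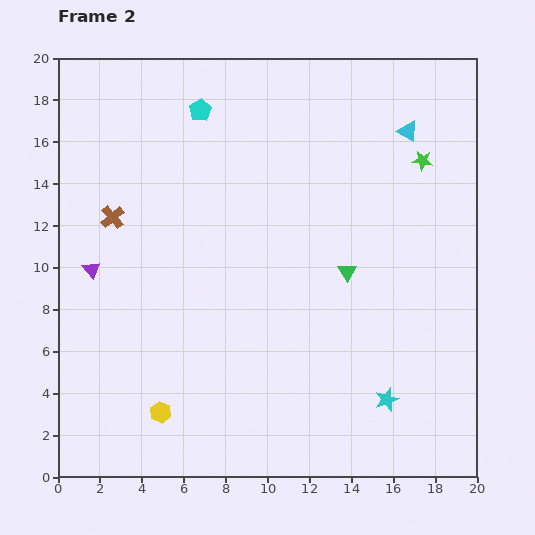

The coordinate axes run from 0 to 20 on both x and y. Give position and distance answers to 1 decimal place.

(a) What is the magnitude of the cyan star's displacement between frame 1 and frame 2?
1.3

The cyan star moved from (14.4, 3.7) to (15.7, 3.7), a distance of √(1.3² + 0.0²) ≈ 1.3.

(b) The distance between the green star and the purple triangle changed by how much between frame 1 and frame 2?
-0.7

Distance in frame 1: 17.3. Distance in frame 2: 16.6.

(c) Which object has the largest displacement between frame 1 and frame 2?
the green triangle

(moved 8.0; next 6.3)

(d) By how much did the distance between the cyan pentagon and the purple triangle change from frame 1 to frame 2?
-2.7

Distance in frame 1: 11.9. Distance in frame 2: 9.2.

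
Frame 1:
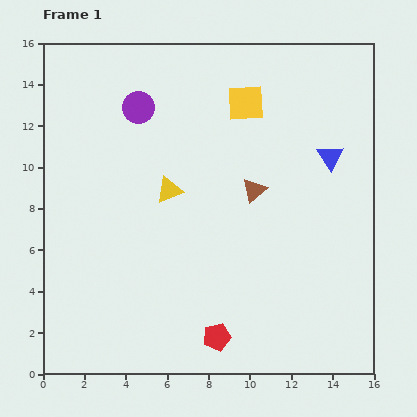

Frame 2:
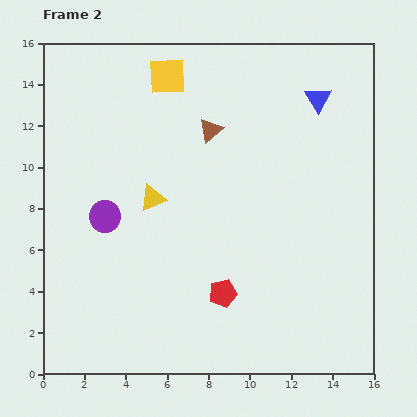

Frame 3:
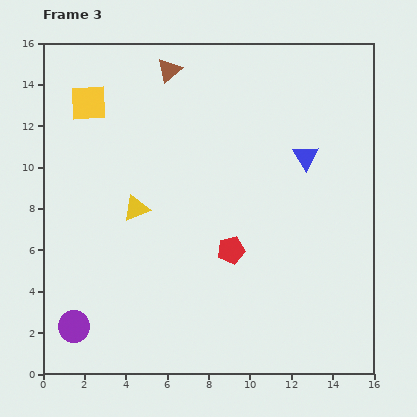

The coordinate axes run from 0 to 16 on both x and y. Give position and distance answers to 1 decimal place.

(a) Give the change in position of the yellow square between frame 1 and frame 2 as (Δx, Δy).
(-3.8, 1.3)

The yellow square was at (9.8, 13.1) in frame 1 and (6.0, 14.4) in frame 2.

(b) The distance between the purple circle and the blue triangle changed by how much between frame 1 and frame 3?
+4.3

Distance in frame 1: 9.6. Distance in frame 3: 13.9.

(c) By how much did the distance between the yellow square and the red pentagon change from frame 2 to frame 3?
-0.9

Distance in frame 2: 10.8. Distance in frame 3: 9.9.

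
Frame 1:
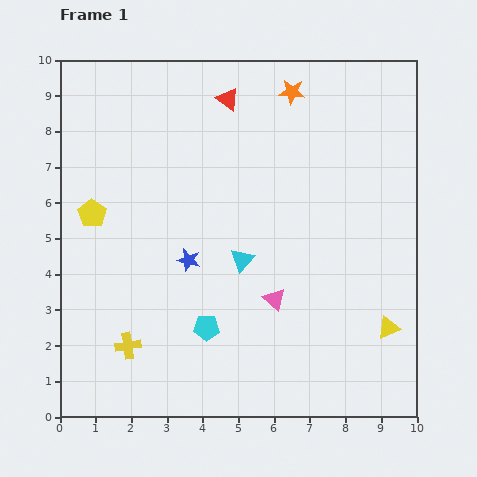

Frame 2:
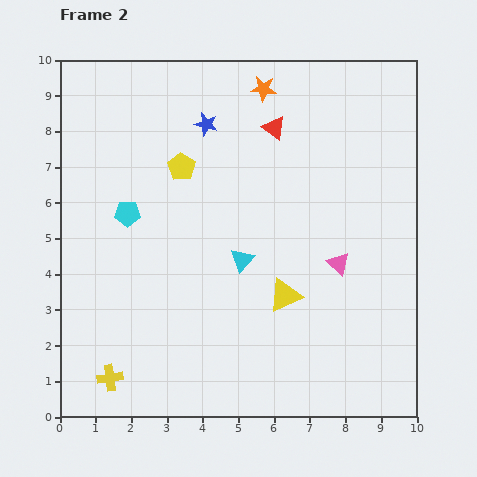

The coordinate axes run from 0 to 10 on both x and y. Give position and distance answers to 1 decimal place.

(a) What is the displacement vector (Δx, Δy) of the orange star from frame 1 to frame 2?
(-0.8, 0.1)

The orange star was at (6.5, 9.1) in frame 1 and (5.7, 9.2) in frame 2.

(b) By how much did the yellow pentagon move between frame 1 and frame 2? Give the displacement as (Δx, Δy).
(2.5, 1.3)

The yellow pentagon was at (0.9, 5.7) in frame 1 and (3.4, 7.0) in frame 2.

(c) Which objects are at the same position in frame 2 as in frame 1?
the cyan triangle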